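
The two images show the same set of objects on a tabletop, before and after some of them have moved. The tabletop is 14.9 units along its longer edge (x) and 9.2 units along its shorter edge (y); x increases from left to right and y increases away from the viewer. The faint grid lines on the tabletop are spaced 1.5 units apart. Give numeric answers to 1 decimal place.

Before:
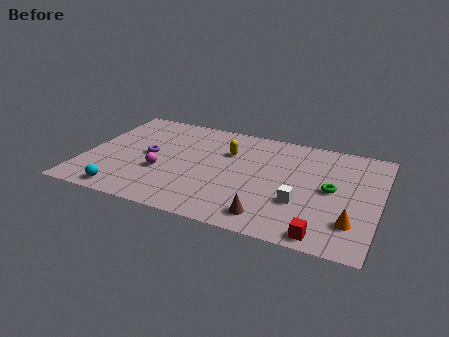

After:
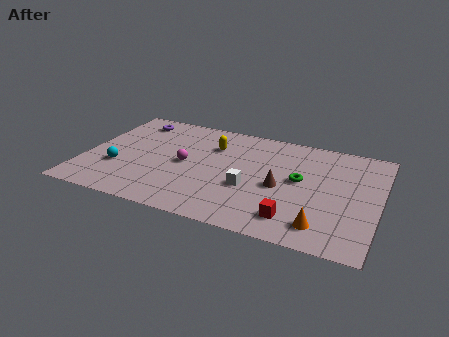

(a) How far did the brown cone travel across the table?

2.7

The brown cone was near (9.7, 1.4) before and (10.0, 4.1) after, so it travelled √(0.3² + 2.7²) ≈ 2.7 units.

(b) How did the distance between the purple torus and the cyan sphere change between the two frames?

+0.8

They were about 3.8 units apart before and 4.6 after — 0.8 units further apart.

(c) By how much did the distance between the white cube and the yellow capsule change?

-1.3

Before: roughly 5.1 units apart; after: 3.8. That's 1.3 units closer together.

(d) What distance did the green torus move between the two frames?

1.6

The green torus was near (12.5, 4.7) before and (10.9, 5.0) after, so it travelled √(1.6² + 0.3²) ≈ 1.6 units.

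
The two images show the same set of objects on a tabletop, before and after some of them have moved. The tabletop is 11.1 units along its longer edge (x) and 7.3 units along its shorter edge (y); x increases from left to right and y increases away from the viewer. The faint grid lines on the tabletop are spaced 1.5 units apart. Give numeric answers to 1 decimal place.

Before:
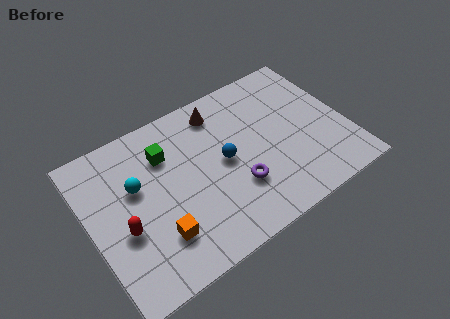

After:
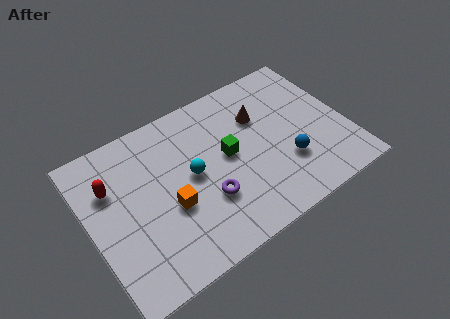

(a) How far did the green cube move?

2.9

The green cube was near (3.5, 5.3) before and (6.0, 3.9) after, so it travelled √(2.5² + 1.4²) ≈ 2.9 units.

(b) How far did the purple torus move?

1.3

From (6.1, 2.3) to (4.8, 2.4), the purple torus covered √(1.3² + 0.1²) ≈ 1.3 units.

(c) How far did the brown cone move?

1.9

From (6.0, 6.1) to (7.6, 5.0), the brown cone covered √(1.6² + 1.1²) ≈ 1.9 units.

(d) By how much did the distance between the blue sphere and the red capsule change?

+3.1

The distance was about 4.6 in the first image and 7.7 in the second, so they moved 3.1 units further apart.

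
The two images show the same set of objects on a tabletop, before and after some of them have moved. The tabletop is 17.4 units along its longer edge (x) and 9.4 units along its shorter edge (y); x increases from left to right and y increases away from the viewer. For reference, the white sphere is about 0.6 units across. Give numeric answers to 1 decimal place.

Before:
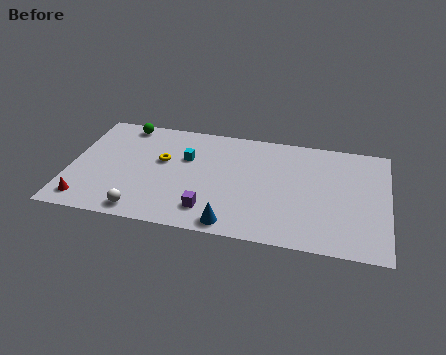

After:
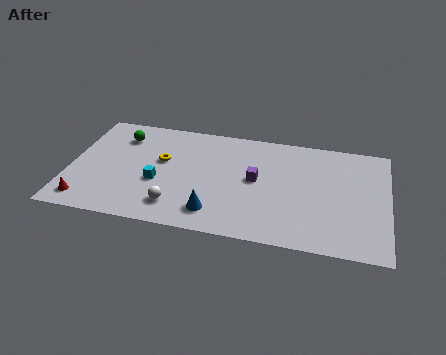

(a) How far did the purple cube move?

3.9

The purple cube was near (7.8, 1.9) before and (10.2, 5.0) after, so it travelled √(2.4² + 3.1²) ≈ 3.9 units.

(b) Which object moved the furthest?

the purple cube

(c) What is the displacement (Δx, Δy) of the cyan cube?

(-1.4, -2.4)

From the two frames, the cyan cube sits at roughly (6.3, 6.1) before and (4.9, 3.7) after.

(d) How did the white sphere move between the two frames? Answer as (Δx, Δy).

(1.8, 0.8)

From the two frames, the white sphere sits at roughly (4.2, 1.1) before and (6.0, 1.9) after.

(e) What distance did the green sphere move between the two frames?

1.1

The green sphere was near (2.7, 8.4) before and (2.6, 7.3) after, so it travelled √(0.1² + 1.1²) ≈ 1.1 units.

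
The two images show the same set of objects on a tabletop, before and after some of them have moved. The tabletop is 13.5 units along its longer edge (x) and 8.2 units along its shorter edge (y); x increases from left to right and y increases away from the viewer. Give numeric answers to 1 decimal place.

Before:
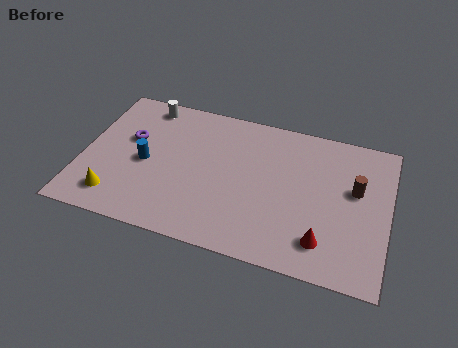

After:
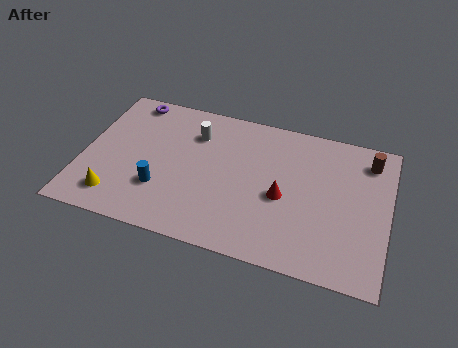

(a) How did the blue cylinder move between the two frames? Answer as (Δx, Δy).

(0.8, -1.3)

The blue cylinder was at about (2.8, 3.8) and moved to about (3.6, 2.5).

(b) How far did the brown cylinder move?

1.9

The brown cylinder was near (12.0, 4.9) before and (12.5, 6.7) after, so it travelled √(0.5² + 1.8²) ≈ 1.9 units.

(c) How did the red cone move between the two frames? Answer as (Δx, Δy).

(-1.9, 1.9)

From the two frames, the red cone sits at roughly (10.8, 1.7) before and (8.9, 3.6) after.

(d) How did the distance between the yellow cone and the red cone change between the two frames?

-1.6

Before: roughly 9.1 units apart; after: 7.5. That's 1.6 units closer together.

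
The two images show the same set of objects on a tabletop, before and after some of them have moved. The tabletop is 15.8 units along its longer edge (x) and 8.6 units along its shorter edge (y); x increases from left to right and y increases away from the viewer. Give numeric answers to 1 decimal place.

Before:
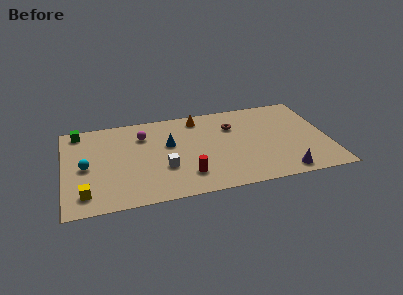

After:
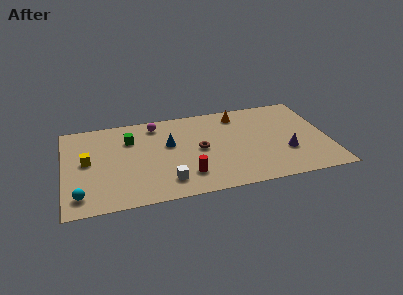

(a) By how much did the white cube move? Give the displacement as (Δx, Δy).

(0.1, -1.3)

The white cube started near (5.9, 3.0) and ended near (6.0, 1.7).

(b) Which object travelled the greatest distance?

the green cube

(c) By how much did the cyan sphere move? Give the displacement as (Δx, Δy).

(-0.4, -2.6)

The cyan sphere started near (1.3, 4.1) and ended near (0.9, 1.5).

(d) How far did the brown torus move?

2.8

The brown torus was near (10.2, 6.1) before and (8.1, 4.3) after, so it travelled √(2.1² + 1.8²) ≈ 2.8 units.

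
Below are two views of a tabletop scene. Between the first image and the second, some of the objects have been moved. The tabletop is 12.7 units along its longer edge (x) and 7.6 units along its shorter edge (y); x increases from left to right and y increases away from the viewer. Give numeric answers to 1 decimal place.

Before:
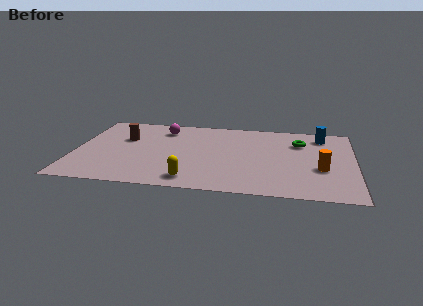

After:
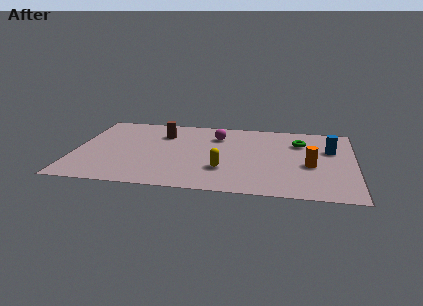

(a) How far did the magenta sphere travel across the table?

2.5

The magenta sphere moved from about (3.9, 6.1) to (6.4, 5.7), a distance of √(2.5² + 0.4²) ≈ 2.5.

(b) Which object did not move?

the green torus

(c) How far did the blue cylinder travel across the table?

1.5

From (11.2, 6.3) to (11.6, 4.9), the blue cylinder covered √(0.4² + 1.4²) ≈ 1.5 units.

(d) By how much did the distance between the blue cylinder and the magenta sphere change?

-2.0

They were about 7.3 units apart before and 5.3 after — 2.0 units closer together.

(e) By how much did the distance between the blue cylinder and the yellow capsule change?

-2.3

The distance was about 7.8 in the first image and 5.5 in the second, so they moved 2.3 units closer together.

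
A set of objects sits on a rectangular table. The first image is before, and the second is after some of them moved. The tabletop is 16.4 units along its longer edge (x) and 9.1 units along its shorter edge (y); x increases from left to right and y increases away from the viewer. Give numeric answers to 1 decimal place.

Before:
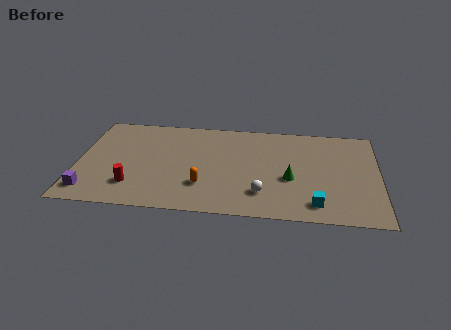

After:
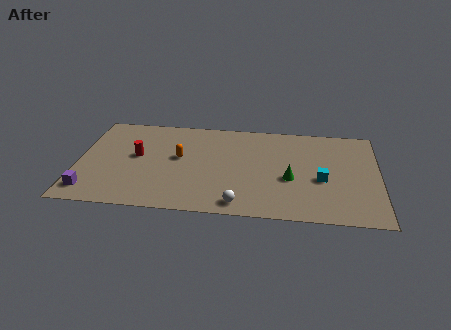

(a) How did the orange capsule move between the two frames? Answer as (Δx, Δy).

(-1.4, 2.5)

From the two frames, the orange capsule sits at roughly (6.9, 2.6) before and (5.5, 5.1) after.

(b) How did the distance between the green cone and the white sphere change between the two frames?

+1.6

The distance was about 2.1 in the first image and 3.7 in the second, so they moved 1.6 units further apart.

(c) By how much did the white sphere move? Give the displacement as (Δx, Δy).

(-1.2, -1.1)

The white sphere was at about (10.1, 2.2) and moved to about (8.9, 1.1).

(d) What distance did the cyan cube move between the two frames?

2.3

The cyan cube was near (13.0, 1.5) before and (13.3, 3.8) after, so it travelled √(0.3² + 2.3²) ≈ 2.3 units.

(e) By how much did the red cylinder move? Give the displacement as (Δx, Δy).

(0.1, 2.8)

The red cylinder started near (3.1, 2.2) and ended near (3.2, 5.0).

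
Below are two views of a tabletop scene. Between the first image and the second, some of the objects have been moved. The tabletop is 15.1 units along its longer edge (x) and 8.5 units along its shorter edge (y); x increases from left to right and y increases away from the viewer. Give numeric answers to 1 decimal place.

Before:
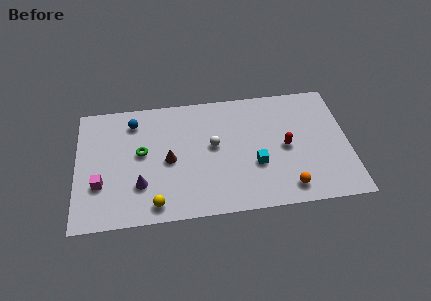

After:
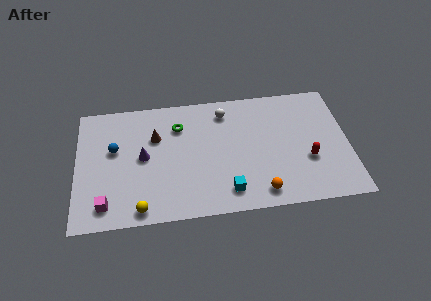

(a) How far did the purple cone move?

1.9

The purple cone moved from about (3.5, 2.5) to (3.7, 4.4), a distance of √(0.2² + 1.9²) ≈ 1.9.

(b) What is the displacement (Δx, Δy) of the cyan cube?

(-1.6, -1.6)

From the two frames, the cyan cube sits at roughly (9.9, 3.1) before and (8.3, 1.5) after.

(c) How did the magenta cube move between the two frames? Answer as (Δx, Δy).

(0.3, -1.4)

From the two frames, the magenta cube sits at roughly (1.3, 2.8) before and (1.6, 1.4) after.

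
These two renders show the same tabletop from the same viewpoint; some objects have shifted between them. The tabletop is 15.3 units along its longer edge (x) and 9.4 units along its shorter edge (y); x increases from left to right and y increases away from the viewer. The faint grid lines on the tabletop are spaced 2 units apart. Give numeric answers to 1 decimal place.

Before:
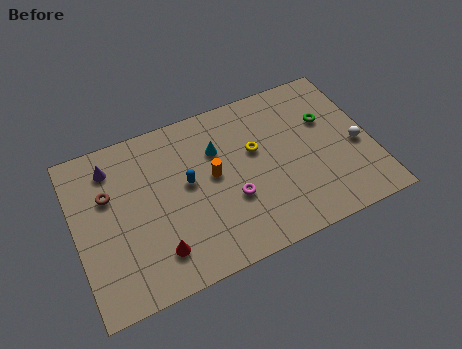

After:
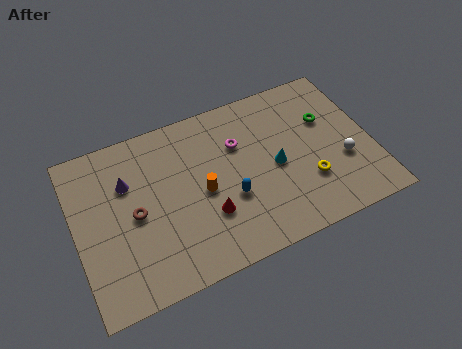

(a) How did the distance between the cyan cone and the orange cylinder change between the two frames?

+2.3

They were about 1.5 units apart before and 3.8 after — 2.3 units further apart.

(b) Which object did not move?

the green torus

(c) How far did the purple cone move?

1.4

The purple cone moved from about (2.1, 7.6) to (2.8, 6.4), a distance of √(0.7² + 1.2²) ≈ 1.4.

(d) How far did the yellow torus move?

3.7

From (9.4, 5.7) to (11.8, 2.9), the yellow torus covered √(2.4² + 2.8²) ≈ 3.7 units.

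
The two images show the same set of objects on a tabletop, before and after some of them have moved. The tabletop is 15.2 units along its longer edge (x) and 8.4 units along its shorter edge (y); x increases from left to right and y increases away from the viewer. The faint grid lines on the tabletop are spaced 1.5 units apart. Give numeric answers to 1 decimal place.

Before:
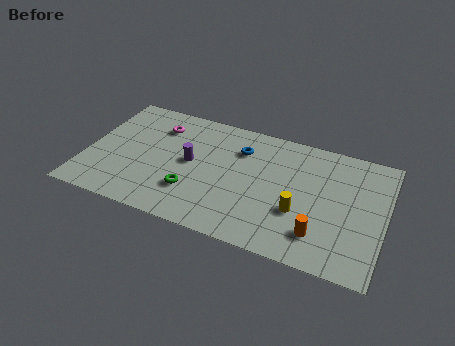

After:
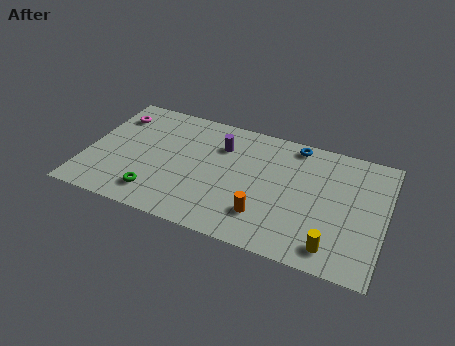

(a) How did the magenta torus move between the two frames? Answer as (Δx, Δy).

(-2.3, 0.1)

The magenta torus was at about (3.4, 6.4) and moved to about (1.1, 6.5).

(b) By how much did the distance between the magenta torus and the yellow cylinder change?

+4.5

Before: roughly 8.3 units apart; after: 12.8. That's 4.5 units further apart.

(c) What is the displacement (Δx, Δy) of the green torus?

(-1.8, -0.8)

The green torus started near (5.6, 2.4) and ended near (3.8, 1.6).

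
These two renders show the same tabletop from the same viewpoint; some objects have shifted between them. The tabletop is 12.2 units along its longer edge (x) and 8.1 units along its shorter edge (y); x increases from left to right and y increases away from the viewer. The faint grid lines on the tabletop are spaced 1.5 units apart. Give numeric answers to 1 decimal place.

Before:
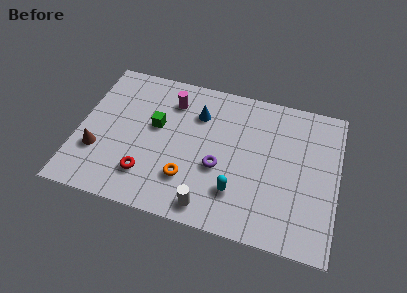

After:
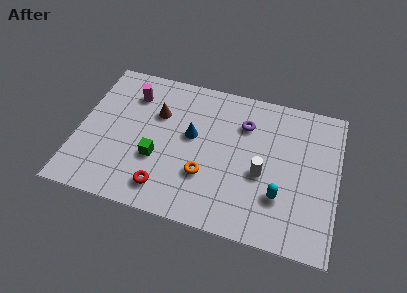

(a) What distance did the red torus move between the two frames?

1.0

The red torus moved from about (3.4, 1.9) to (4.3, 1.4), a distance of √(0.9² + 0.5²) ≈ 1.0.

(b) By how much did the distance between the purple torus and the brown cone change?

-1.6

They were about 5.7 units apart before and 4.1 after — 1.6 units closer together.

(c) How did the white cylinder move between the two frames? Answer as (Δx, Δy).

(2.3, 2.4)

The white cylinder started near (6.4, 1.0) and ended near (8.7, 3.4).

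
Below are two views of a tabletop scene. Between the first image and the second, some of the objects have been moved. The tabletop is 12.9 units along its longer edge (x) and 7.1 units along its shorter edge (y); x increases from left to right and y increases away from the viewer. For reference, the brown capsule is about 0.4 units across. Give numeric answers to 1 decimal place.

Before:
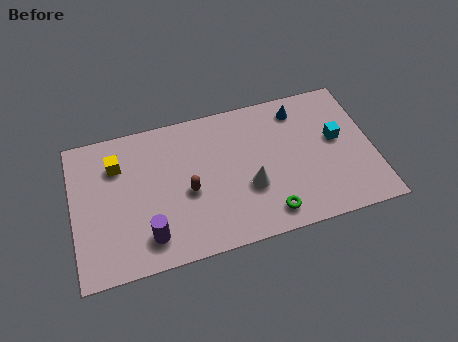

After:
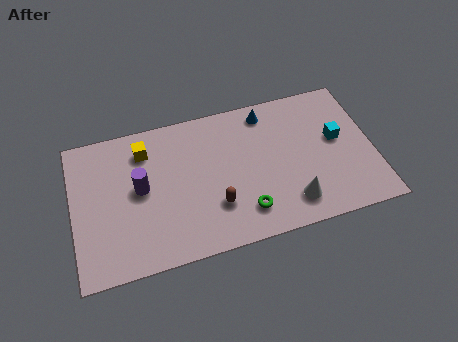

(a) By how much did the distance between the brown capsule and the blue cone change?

-1.0

The distance was about 5.7 in the first image and 4.7 in the second, so they moved 1.0 units closer together.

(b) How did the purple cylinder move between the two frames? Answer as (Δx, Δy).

(-0.2, 2.4)

From the two frames, the purple cylinder sits at roughly (3.1, 1.4) before and (2.9, 3.8) after.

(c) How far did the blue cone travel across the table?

1.4

The blue cone was near (9.9, 5.9) before and (8.5, 6.1) after, so it travelled √(1.4² + 0.2²) ≈ 1.4 units.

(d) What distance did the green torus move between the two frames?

1.1

The green torus was near (8.2, 1.1) before and (7.2, 1.5) after, so it travelled √(1.0² + 0.4²) ≈ 1.1 units.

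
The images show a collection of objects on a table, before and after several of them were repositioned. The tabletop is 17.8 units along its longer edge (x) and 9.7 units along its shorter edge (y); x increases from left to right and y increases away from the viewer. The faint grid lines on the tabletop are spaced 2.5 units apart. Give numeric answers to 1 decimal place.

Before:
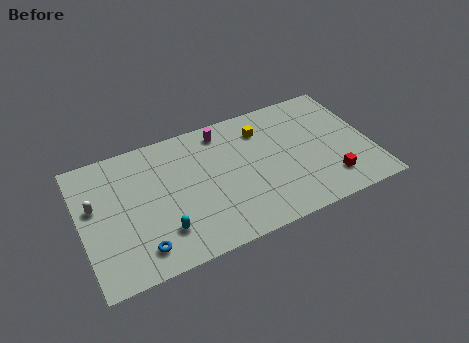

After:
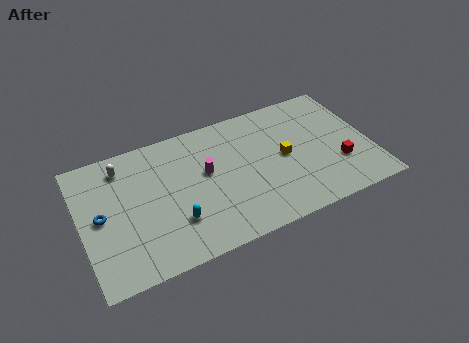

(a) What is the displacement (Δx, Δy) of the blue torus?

(-2.1, 3.2)

From the two frames, the blue torus sits at roughly (3.3, 1.7) before and (1.2, 4.9) after.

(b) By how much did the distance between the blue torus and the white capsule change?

-1.3

They were about 4.8 units apart before and 3.5 after — 1.3 units closer together.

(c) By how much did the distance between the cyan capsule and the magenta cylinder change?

-3.7

The distance was about 7.3 in the first image and 3.6 in the second, so they moved 3.7 units closer together.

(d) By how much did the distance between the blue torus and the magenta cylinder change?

-2.2

The distance was about 8.7 in the first image and 6.5 in the second, so they moved 2.2 units closer together.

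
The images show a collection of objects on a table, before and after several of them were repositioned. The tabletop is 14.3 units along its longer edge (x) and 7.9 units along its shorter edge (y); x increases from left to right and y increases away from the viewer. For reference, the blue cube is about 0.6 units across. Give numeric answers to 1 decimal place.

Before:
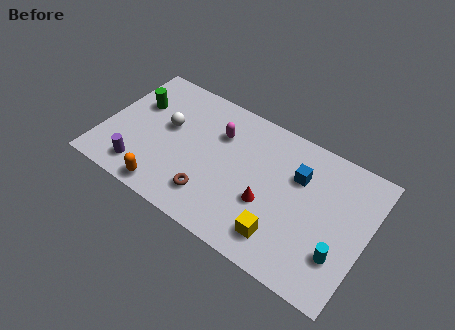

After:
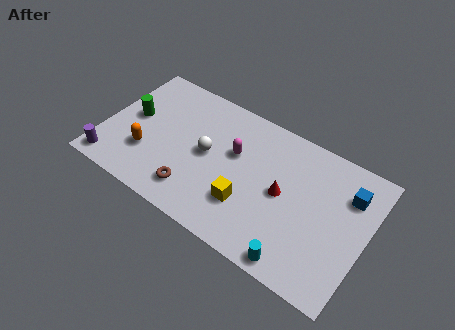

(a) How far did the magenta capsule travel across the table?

1.2

The magenta capsule was near (6.0, 5.6) before and (7.0, 4.9) after, so it travelled √(1.0² + 0.7²) ≈ 1.2 units.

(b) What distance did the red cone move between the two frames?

1.2

The red cone moved from about (9.1, 3.0) to (9.8, 4.0), a distance of √(0.7² + 1.0²) ≈ 1.2.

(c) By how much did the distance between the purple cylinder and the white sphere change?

+2.4

Before: roughly 3.3 units apart; after: 5.7. That's 2.4 units further apart.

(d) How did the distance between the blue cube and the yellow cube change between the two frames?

+2.2

The distance was about 3.8 in the first image and 6.0 in the second, so they moved 2.2 units further apart.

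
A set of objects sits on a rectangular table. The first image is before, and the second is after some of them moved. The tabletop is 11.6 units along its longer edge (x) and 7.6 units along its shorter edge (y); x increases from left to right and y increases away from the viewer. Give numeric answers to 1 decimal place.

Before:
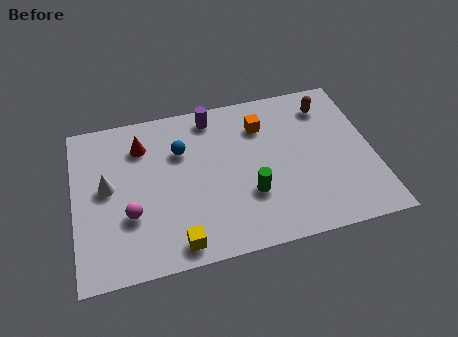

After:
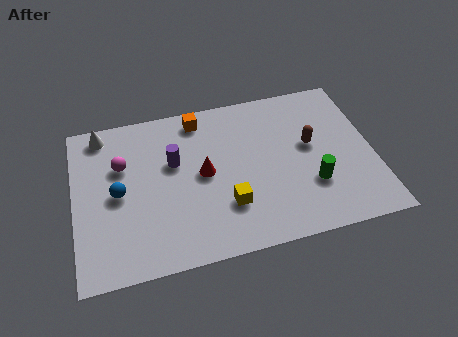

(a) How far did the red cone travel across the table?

3.0

The red cone was near (2.7, 5.8) before and (5.0, 3.9) after, so it travelled √(2.3² + 1.9²) ≈ 3.0 units.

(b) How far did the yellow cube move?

2.4

The yellow cube moved from about (3.8, 0.9) to (5.8, 2.2), a distance of √(2.0² + 1.3²) ≈ 2.4.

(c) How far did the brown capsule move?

2.0

The brown capsule moved from about (10.0, 6.1) to (9.2, 4.3), a distance of √(0.8² + 1.8²) ≈ 2.0.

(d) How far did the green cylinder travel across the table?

2.4

From (6.7, 2.5) to (9.1, 2.4), the green cylinder covered √(2.4² + 0.1²) ≈ 2.4 units.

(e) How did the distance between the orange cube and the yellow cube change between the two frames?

-1.5

They were about 6.0 units apart before and 4.5 after — 1.5 units closer together.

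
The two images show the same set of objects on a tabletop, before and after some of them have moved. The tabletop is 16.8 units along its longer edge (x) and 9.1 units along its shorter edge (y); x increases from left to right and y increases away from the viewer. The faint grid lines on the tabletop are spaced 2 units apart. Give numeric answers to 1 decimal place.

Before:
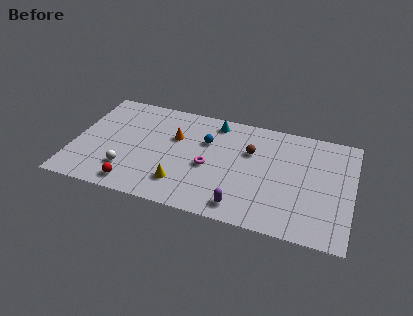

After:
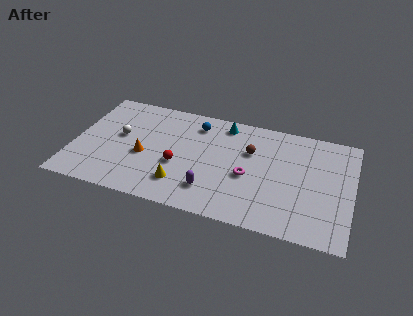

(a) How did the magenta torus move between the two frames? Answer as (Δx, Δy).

(2.4, -0.1)

The magenta torus started near (8.2, 4.0) and ended near (10.6, 3.9).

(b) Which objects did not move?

the brown sphere and the yellow cone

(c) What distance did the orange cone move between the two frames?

2.7

The orange cone was near (6.0, 5.9) before and (4.3, 3.8) after, so it travelled √(1.7² + 2.1²) ≈ 2.7 units.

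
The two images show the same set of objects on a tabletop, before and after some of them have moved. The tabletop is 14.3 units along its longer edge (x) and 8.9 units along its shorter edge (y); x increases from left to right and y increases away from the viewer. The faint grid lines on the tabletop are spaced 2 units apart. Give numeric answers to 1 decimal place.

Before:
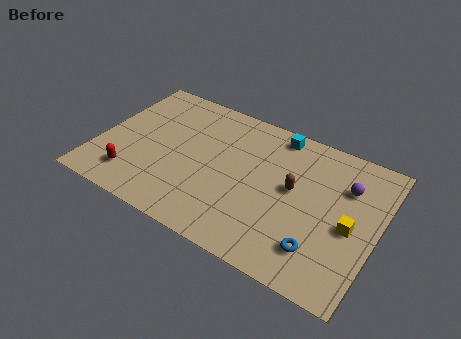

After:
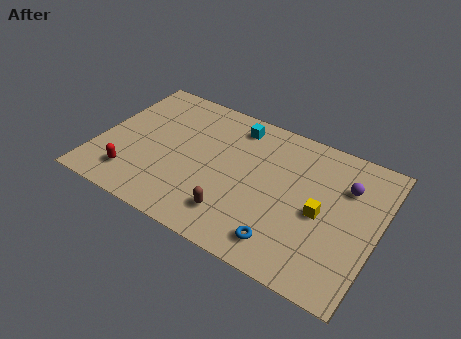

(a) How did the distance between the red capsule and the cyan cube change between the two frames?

-1.7

Before: roughly 9.0 units apart; after: 7.3. That's 1.7 units closer together.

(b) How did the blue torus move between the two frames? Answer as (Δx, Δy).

(-1.7, -0.5)

The blue torus was at about (11.7, 2.0) and moved to about (10.0, 1.5).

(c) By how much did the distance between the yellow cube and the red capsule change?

-1.4

Before: roughly 11.1 units apart; after: 9.7. That's 1.4 units closer together.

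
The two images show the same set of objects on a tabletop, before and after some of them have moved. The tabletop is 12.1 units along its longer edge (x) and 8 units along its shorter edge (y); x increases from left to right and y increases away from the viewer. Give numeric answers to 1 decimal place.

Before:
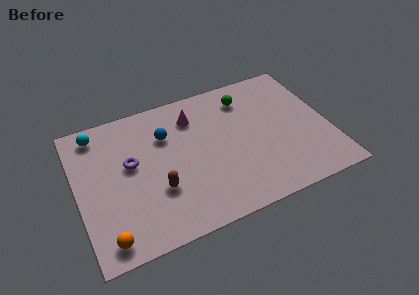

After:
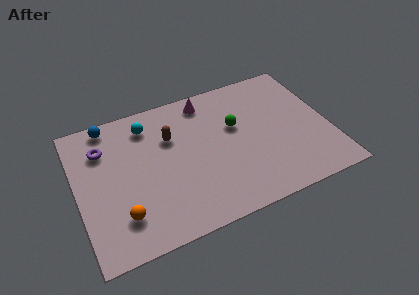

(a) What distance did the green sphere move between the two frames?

1.7

The green sphere moved from about (8.4, 6.4) to (7.7, 4.9), a distance of √(0.7² + 1.5²) ≈ 1.7.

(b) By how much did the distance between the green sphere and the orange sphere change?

-2.6

Before: roughly 9.1 units apart; after: 6.5. That's 2.6 units closer together.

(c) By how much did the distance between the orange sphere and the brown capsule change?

+1.3

They were about 3.1 units apart before and 4.4 after — 1.3 units further apart.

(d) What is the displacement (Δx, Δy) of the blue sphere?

(-2.6, 1.6)

The blue sphere was at about (4.4, 5.6) and moved to about (1.8, 7.2).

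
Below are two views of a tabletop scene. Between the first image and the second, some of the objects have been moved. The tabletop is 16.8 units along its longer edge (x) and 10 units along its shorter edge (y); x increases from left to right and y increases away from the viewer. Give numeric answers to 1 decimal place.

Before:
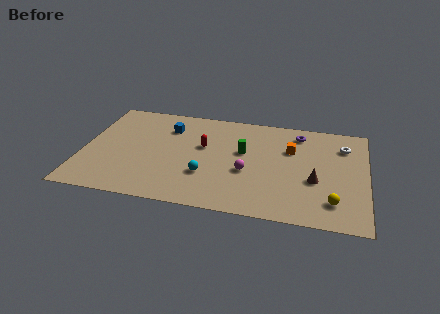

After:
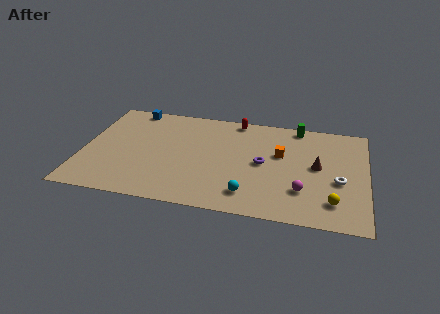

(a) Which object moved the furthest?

the green cylinder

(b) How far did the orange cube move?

0.8

From (12.3, 6.7) to (11.7, 6.1), the orange cube covered √(0.6² + 0.6²) ≈ 0.8 units.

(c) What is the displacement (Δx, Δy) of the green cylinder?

(3.1, 3.2)

The green cylinder was at about (9.5, 5.9) and moved to about (12.6, 9.1).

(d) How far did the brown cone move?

1.4

From (13.8, 3.9) to (13.9, 5.3), the brown cone covered √(0.1² + 1.4²) ≈ 1.4 units.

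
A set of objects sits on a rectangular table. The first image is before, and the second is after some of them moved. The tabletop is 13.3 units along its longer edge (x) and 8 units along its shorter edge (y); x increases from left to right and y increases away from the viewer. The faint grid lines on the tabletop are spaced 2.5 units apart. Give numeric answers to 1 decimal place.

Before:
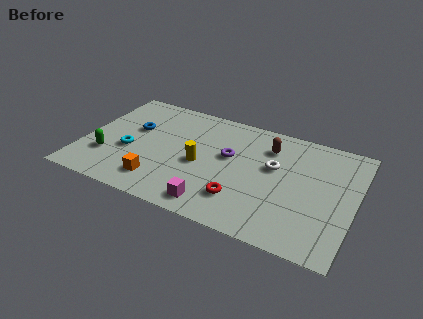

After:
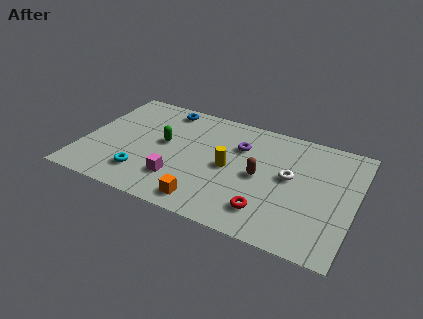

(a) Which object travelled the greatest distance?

the green capsule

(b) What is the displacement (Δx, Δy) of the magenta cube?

(-1.9, 1.0)

From the two frames, the magenta cube sits at roughly (6.8, 1.1) before and (4.9, 2.1) after.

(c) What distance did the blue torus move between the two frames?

2.5

The blue torus moved from about (2.3, 4.9) to (3.6, 7.0), a distance of √(1.3² + 2.1²) ≈ 2.5.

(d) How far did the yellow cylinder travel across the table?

1.4

The yellow cylinder was near (5.8, 3.6) before and (7.2, 3.9) after, so it travelled √(1.4² + 0.3²) ≈ 1.4 units.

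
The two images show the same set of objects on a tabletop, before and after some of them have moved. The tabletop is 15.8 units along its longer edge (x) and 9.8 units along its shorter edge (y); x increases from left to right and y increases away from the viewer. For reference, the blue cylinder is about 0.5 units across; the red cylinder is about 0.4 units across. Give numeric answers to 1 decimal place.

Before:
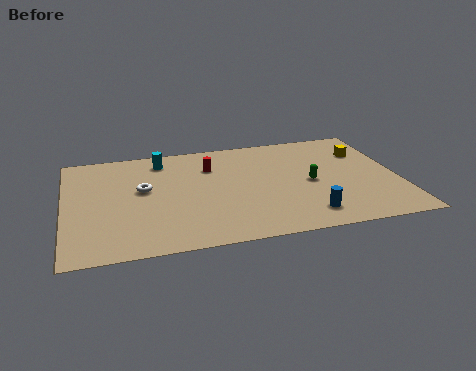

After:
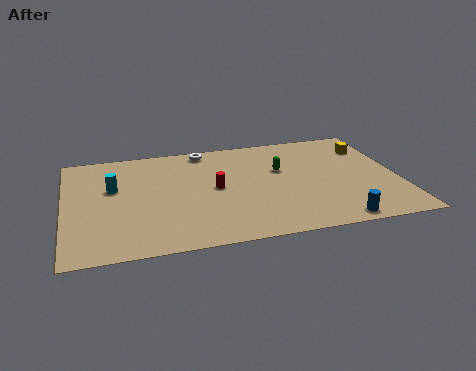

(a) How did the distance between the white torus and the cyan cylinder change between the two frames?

+2.5

They were about 2.8 units apart before and 5.3 after — 2.5 units further apart.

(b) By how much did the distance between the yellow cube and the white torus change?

-2.8

They were about 10.8 units apart before and 8.0 after — 2.8 units closer together.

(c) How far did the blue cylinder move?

1.5

From (11.2, 1.7) to (12.5, 0.9), the blue cylinder covered √(1.3² + 0.8²) ≈ 1.5 units.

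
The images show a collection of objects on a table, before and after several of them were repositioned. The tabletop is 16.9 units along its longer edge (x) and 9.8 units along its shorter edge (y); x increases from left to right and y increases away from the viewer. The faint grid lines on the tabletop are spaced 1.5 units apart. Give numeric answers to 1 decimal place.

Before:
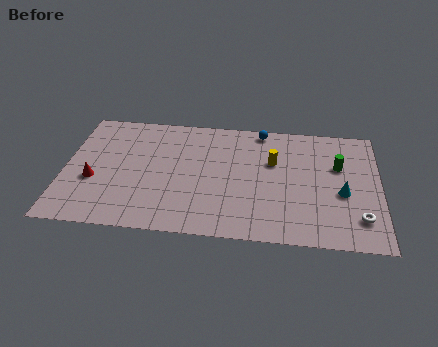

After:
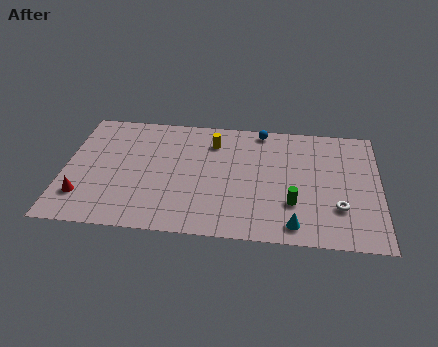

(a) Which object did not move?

the blue sphere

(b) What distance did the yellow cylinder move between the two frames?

3.5

The yellow cylinder moved from about (11.2, 6.3) to (7.9, 7.6), a distance of √(3.3² + 1.3²) ≈ 3.5.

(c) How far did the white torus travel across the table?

1.3

From (15.8, 2.2) to (14.7, 2.9), the white torus covered √(1.1² + 0.7²) ≈ 1.3 units.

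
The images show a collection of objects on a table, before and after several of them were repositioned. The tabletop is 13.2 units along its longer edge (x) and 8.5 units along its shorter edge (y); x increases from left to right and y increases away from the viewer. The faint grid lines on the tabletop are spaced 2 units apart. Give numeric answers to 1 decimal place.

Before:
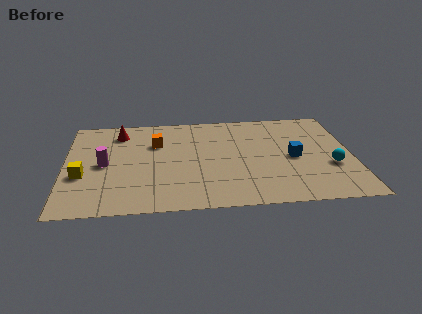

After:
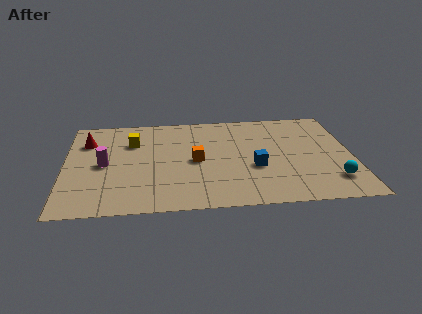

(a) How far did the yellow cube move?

3.6

From (0.8, 3.2) to (3.1, 6.0), the yellow cube covered √(2.3² + 2.8²) ≈ 3.6 units.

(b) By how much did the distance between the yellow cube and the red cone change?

-2.0

They were about 4.1 units apart before and 2.1 after — 2.0 units closer together.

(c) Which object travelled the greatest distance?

the yellow cube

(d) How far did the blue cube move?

1.9

The blue cube moved from about (10.5, 4.0) to (8.7, 3.3), a distance of √(1.8² + 0.7²) ≈ 1.9.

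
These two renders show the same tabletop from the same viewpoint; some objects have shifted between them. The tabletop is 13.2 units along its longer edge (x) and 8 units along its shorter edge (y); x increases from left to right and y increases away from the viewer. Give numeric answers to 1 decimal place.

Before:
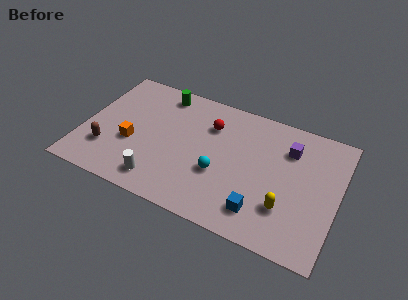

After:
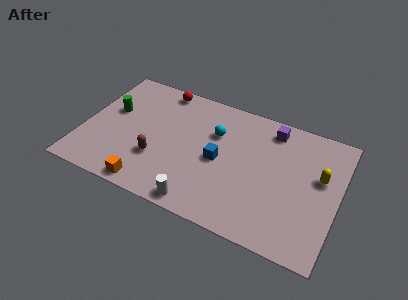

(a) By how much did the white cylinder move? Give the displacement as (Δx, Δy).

(2.2, -0.5)

The white cylinder was at about (4.3, 1.3) and moved to about (6.5, 0.8).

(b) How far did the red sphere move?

3.1

From (6.4, 5.8) to (3.6, 7.2), the red sphere covered √(2.8² + 1.4²) ≈ 3.1 units.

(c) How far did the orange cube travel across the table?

2.6

The orange cube moved from about (2.6, 3.1) to (3.8, 0.8), a distance of √(1.2² + 2.3²) ≈ 2.6.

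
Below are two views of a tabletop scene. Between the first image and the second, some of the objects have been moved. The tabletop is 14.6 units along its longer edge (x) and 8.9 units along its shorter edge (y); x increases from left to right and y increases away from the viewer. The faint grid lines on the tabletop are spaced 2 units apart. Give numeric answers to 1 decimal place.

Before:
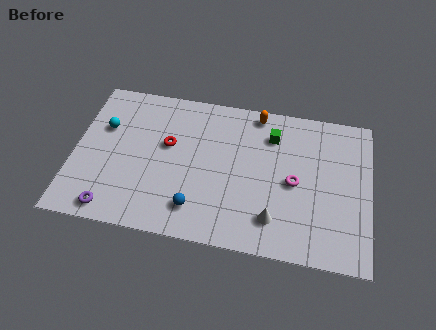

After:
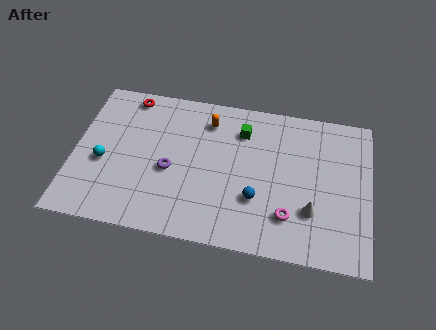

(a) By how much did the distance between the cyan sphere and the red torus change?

+1.1

Before: roughly 3.2 units apart; after: 4.3. That's 1.1 units further apart.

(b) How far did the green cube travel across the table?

1.5

The green cube was near (9.7, 6.8) before and (8.2, 6.8) after, so it travelled √(1.5² + 0.0²) ≈ 1.5 units.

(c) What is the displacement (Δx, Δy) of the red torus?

(-2.1, 2.6)

The red torus started near (4.6, 5.3) and ended near (2.5, 7.9).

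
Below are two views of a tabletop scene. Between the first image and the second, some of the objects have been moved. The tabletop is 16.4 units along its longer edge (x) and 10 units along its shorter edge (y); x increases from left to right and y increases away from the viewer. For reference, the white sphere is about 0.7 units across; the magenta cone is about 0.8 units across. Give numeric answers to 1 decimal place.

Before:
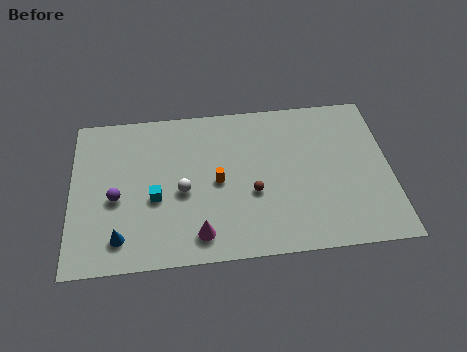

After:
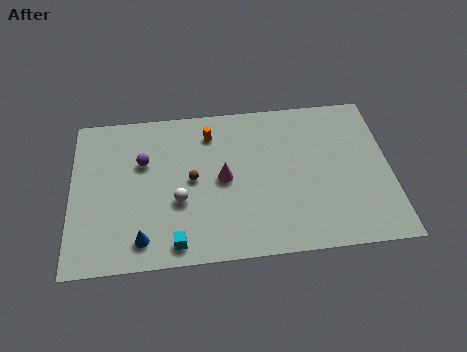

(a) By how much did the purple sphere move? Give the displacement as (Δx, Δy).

(1.4, 2.2)

The purple sphere was at about (2.3, 4.3) and moved to about (3.7, 6.5).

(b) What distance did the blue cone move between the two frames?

1.1

The blue cone moved from about (2.5, 1.8) to (3.6, 1.6), a distance of √(1.1² + 0.2²) ≈ 1.1.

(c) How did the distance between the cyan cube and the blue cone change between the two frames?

-1.2

They were about 2.9 units apart before and 1.7 after — 1.2 units closer together.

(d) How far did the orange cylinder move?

3.2

The orange cylinder was near (7.5, 4.8) before and (7.2, 8.0) after, so it travelled √(0.3² + 3.2²) ≈ 3.2 units.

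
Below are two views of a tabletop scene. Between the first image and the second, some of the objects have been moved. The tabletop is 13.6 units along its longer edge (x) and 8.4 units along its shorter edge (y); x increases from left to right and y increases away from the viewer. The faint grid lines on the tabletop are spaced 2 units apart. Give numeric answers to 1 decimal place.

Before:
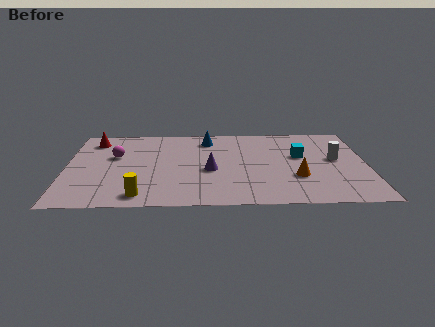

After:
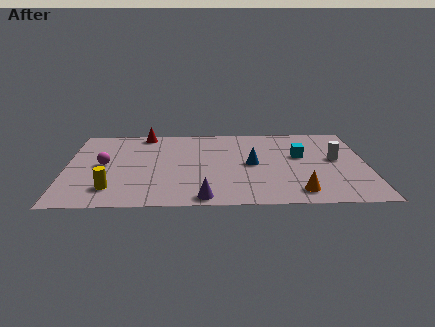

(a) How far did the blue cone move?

3.4

The blue cone moved from about (6.4, 6.9) to (8.4, 4.2), a distance of √(2.0² + 2.7²) ≈ 3.4.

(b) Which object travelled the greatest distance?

the blue cone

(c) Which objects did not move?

the cyan cube and the white cylinder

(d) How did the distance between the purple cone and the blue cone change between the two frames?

+0.7

They were about 3.3 units apart before and 4.0 after — 0.7 units further apart.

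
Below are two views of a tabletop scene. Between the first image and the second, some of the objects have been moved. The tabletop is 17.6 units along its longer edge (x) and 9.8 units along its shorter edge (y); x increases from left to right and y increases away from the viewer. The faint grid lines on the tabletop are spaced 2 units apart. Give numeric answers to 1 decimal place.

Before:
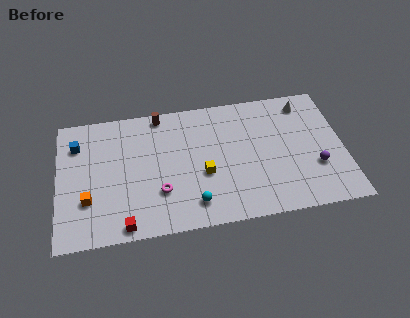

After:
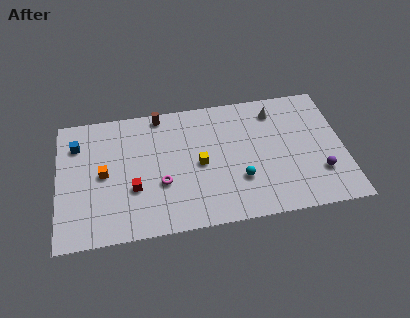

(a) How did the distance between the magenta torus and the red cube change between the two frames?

-1.3

The distance was about 3.0 in the first image and 1.7 in the second, so they moved 1.3 units closer together.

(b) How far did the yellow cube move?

0.8

The yellow cube moved from about (8.9, 3.9) to (8.7, 4.7), a distance of √(0.2² + 0.8²) ≈ 0.8.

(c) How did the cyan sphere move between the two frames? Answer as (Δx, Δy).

(2.9, 1.3)

From the two frames, the cyan sphere sits at roughly (8.2, 1.8) before and (11.1, 3.1) after.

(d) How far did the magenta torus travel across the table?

0.6

From (6.2, 3.0) to (6.3, 3.6), the magenta torus covered √(0.1² + 0.6²) ≈ 0.6 units.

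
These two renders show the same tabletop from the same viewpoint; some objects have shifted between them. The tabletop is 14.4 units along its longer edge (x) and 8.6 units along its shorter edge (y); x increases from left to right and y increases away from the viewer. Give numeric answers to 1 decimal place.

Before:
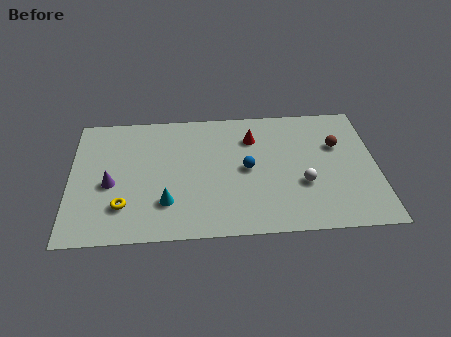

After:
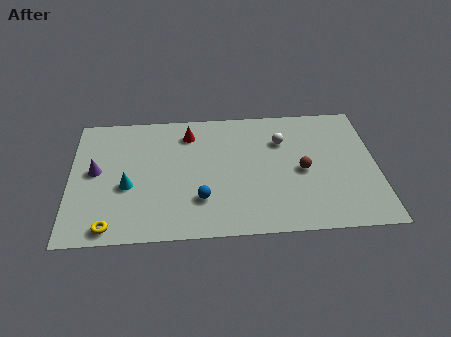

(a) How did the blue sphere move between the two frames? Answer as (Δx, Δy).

(-2.2, -1.9)

The blue sphere was at about (8.3, 4.3) and moved to about (6.1, 2.4).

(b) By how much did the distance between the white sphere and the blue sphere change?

+2.5

The distance was about 2.9 in the first image and 5.4 in the second, so they moved 2.5 units further apart.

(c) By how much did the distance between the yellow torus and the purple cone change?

+2.2

The distance was about 1.6 in the first image and 3.8 in the second, so they moved 2.2 units further apart.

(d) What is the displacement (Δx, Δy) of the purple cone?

(-0.7, 0.9)

The purple cone was at about (1.9, 3.7) and moved to about (1.2, 4.6).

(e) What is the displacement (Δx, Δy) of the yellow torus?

(-0.6, -1.3)

The yellow torus was at about (2.5, 2.2) and moved to about (1.9, 0.9).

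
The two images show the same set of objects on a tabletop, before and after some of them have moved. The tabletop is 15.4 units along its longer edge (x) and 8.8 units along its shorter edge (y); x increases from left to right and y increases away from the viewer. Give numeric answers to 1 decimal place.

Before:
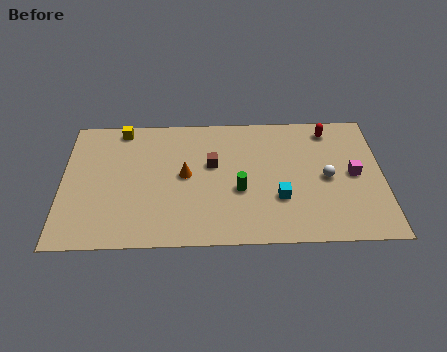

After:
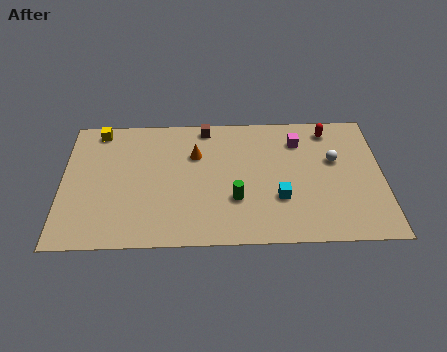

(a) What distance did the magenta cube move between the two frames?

3.5

The magenta cube moved from about (14.0, 4.4) to (11.4, 6.8), a distance of √(2.6² + 2.4²) ≈ 3.5.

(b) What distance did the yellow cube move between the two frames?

1.1

The yellow cube moved from about (2.8, 7.9) to (1.7, 7.8), a distance of √(1.1² + 0.1²) ≈ 1.1.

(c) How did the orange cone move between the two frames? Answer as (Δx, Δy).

(0.5, 1.4)

The orange cone was at about (5.9, 4.6) and moved to about (6.4, 6.0).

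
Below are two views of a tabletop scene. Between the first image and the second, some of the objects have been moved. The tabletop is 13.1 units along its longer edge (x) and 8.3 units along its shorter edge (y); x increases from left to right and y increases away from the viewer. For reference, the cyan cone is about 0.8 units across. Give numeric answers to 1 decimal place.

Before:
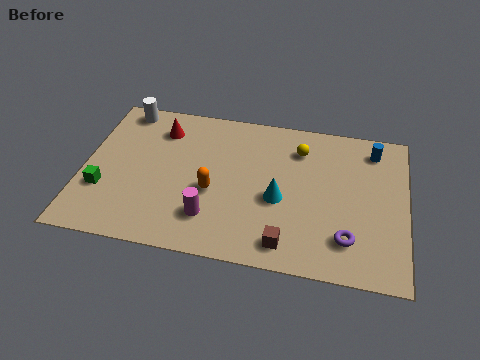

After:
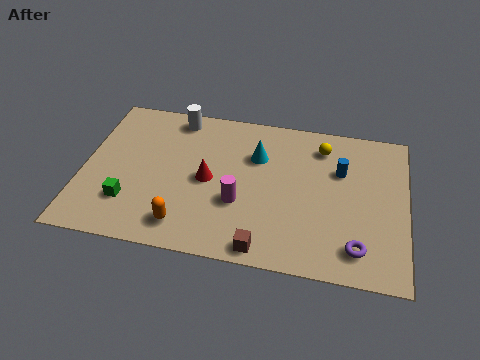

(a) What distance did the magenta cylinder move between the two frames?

1.5

From (5.3, 2.0) to (6.4, 3.0), the magenta cylinder covered √(1.1² + 1.0²) ≈ 1.5 units.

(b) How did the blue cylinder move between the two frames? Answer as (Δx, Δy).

(-1.3, -1.4)

The blue cylinder was at about (11.7, 6.9) and moved to about (10.4, 5.5).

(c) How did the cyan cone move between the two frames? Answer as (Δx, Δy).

(-1.0, 2.2)

From the two frames, the cyan cone sits at roughly (8.0, 3.5) before and (7.0, 5.7) after.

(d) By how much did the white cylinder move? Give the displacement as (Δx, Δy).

(2.2, -0.1)

The white cylinder started near (1.4, 7.4) and ended near (3.6, 7.3).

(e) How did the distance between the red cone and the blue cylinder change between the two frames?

-3.2

The distance was about 8.7 in the first image and 5.5 in the second, so they moved 3.2 units closer together.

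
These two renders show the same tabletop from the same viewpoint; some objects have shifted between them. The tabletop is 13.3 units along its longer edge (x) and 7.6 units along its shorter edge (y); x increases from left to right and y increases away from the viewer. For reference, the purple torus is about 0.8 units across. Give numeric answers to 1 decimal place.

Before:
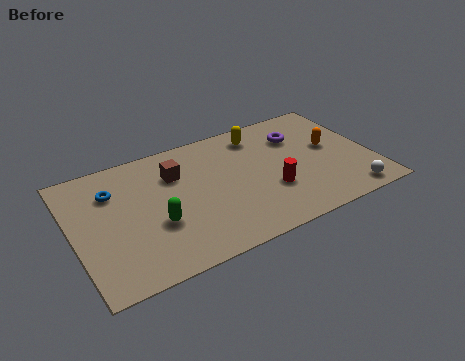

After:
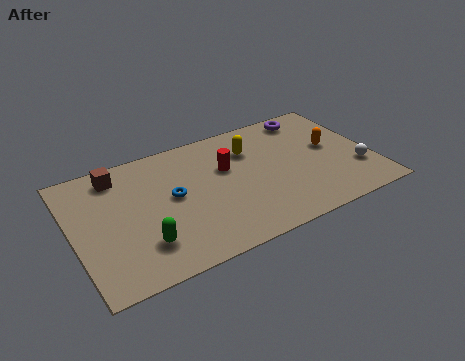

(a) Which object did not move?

the orange capsule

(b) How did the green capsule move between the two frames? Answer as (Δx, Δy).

(-0.7, -0.9)

The green capsule started near (3.5, 2.8) and ended near (2.8, 1.9).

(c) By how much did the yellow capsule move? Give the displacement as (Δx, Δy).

(-0.5, -0.8)

The yellow capsule was at about (8.6, 6.3) and moved to about (8.1, 5.5).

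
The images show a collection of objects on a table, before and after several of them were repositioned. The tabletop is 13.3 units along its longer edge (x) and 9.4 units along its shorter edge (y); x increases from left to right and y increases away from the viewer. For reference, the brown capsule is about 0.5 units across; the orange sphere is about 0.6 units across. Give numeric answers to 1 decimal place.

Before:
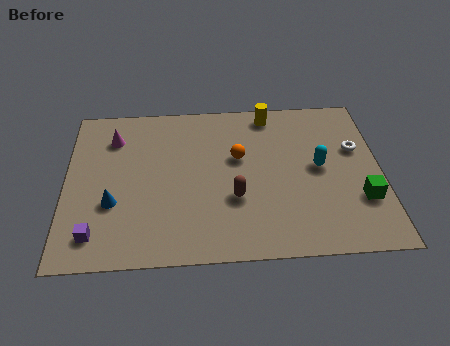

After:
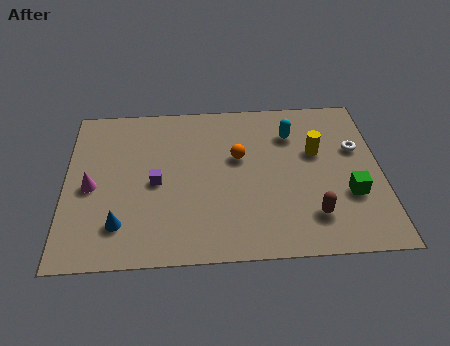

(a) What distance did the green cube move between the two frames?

0.6

The green cube was near (12.4, 2.9) before and (11.9, 3.2) after, so it travelled √(0.5² + 0.3²) ≈ 0.6 units.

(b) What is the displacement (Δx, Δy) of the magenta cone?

(-0.9, -2.9)

From the two frames, the magenta cone sits at roughly (2.0, 7.2) before and (1.1, 4.3) after.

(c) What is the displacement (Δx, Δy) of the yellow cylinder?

(1.9, -2.5)

The yellow cylinder started near (8.7, 8.3) and ended near (10.6, 5.8).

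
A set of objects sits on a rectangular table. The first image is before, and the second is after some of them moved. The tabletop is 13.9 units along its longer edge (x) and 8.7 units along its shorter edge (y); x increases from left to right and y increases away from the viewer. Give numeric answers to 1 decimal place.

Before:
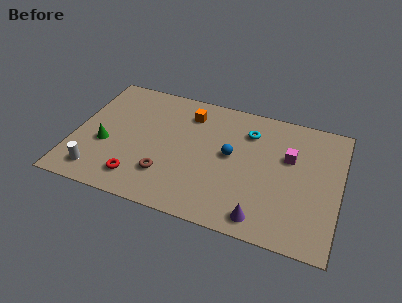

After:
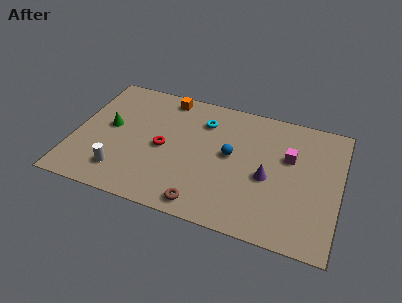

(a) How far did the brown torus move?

2.5

The brown torus moved from about (5.0, 2.3) to (7.1, 1.0), a distance of √(2.1² + 1.3²) ≈ 2.5.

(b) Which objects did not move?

the magenta cube and the blue sphere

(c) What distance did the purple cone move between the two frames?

2.7

The purple cone was near (10.1, 1.1) before and (10.2, 3.8) after, so it travelled √(0.1² + 2.7²) ≈ 2.7 units.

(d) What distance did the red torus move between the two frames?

2.7

The red torus moved from about (3.6, 1.6) to (4.7, 4.1), a distance of √(1.1² + 2.5²) ≈ 2.7.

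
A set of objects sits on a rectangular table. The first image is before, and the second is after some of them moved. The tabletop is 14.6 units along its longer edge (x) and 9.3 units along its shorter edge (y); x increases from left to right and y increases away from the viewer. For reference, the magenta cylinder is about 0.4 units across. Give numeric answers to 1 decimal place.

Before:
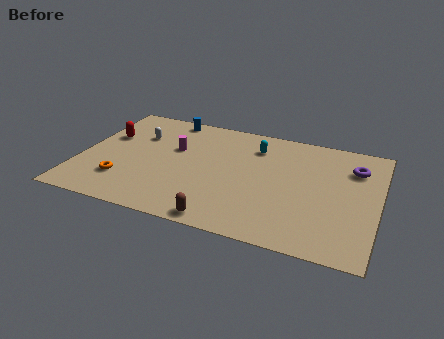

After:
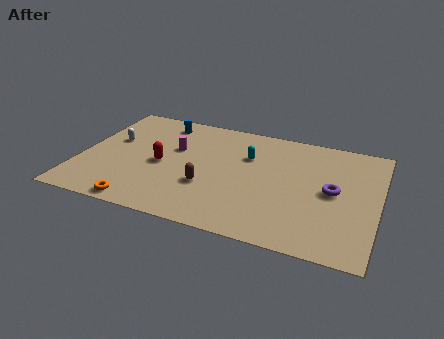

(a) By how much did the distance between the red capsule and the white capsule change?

+1.3

The distance was about 1.6 in the first image and 2.9 in the second, so they moved 1.3 units further apart.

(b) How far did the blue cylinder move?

0.6

From (3.9, 8.4) to (3.6, 7.9), the blue cylinder covered √(0.3² + 0.5²) ≈ 0.6 units.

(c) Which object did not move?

the magenta cylinder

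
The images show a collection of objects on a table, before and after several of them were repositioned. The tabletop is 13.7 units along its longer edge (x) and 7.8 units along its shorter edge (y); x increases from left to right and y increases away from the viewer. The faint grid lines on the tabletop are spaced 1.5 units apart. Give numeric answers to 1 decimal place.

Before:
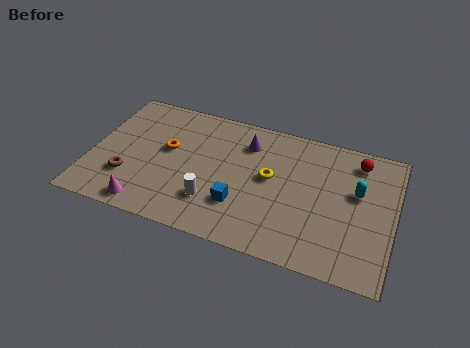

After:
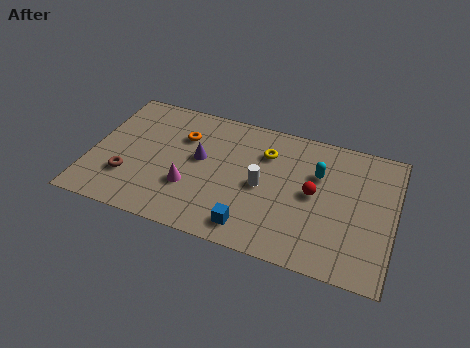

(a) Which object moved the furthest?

the red sphere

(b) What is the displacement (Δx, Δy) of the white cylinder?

(2.1, 1.6)

The white cylinder started near (5.7, 2.1) and ended near (7.8, 3.7).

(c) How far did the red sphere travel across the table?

3.1

From (11.9, 6.5) to (10.1, 4.0), the red sphere covered √(1.8² + 2.5²) ≈ 3.1 units.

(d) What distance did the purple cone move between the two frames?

2.6

From (6.9, 6.0) to (4.9, 4.4), the purple cone covered √(2.0² + 1.6²) ≈ 2.6 units.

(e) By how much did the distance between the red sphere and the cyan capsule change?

-0.6

Before: roughly 1.8 units apart; after: 1.2. That's 0.6 units closer together.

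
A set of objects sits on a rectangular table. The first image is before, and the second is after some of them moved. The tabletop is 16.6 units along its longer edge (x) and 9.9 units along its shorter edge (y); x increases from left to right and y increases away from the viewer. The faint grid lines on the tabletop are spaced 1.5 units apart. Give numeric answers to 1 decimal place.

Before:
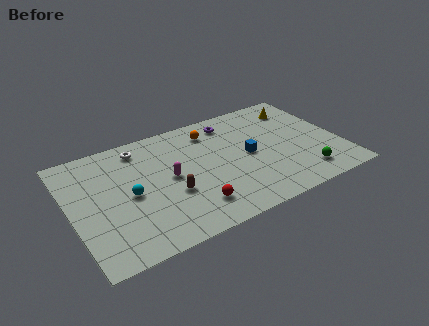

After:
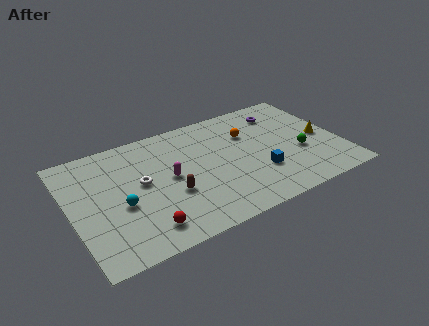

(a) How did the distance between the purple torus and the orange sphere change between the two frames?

+1.2

The distance was about 1.3 in the first image and 2.5 in the second, so they moved 1.2 units further apart.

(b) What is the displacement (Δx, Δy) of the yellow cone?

(0.9, -3.3)

From the two frames, the yellow cone sits at roughly (14.6, 7.9) before and (15.5, 4.6) after.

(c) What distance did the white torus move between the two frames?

3.0

The white torus moved from about (4.6, 8.4) to (4.3, 5.4), a distance of √(0.3² + 3.0²) ≈ 3.0.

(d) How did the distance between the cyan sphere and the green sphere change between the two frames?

+0.3

Before: roughly 10.8 units apart; after: 11.1. That's 0.3 units further apart.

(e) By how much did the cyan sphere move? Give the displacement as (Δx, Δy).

(-0.6, -0.6)

From the two frames, the cyan sphere sits at roughly (3.5, 4.7) before and (2.9, 4.1) after.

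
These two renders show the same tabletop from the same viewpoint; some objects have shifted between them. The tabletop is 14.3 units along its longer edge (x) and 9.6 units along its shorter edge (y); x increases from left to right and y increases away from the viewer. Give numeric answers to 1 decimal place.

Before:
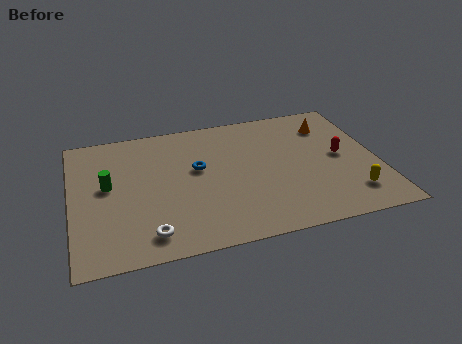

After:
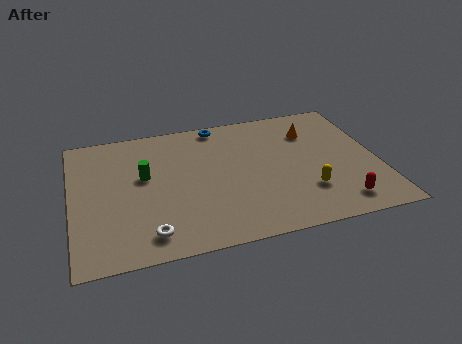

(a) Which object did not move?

the white torus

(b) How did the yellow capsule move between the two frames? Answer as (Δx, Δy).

(-2.0, 0.7)

From the two frames, the yellow capsule sits at roughly (12.8, 2.0) before and (10.8, 2.7) after.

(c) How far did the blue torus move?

3.3

From (5.9, 5.6) to (7.1, 8.7), the blue torus covered √(1.2² + 3.1²) ≈ 3.3 units.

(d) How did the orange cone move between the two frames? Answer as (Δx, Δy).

(-0.9, -0.3)

The orange cone was at about (12.3, 7.4) and moved to about (11.4, 7.1).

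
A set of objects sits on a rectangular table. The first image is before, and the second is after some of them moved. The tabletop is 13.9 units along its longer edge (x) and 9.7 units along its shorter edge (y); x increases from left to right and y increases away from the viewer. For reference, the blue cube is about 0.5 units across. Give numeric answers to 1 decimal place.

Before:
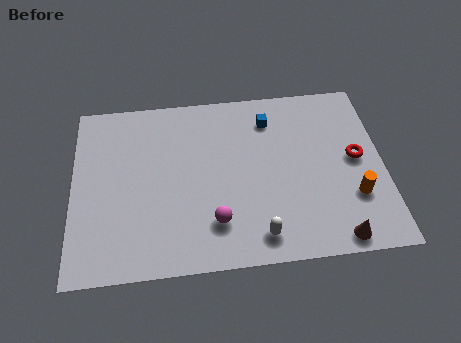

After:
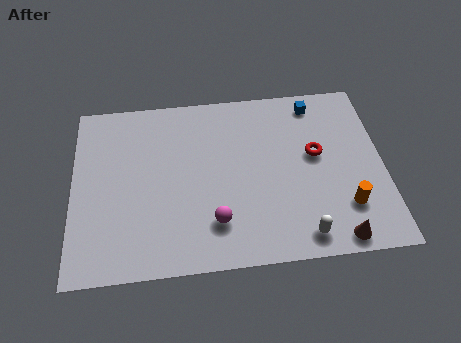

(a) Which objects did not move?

the brown cone and the magenta sphere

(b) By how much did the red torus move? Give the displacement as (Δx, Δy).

(-1.8, 0.4)

The red torus started near (12.7, 5.1) and ended near (10.9, 5.5).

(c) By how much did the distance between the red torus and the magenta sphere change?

-1.4

They were about 7.0 units apart before and 5.6 after — 1.4 units closer together.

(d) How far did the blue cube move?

2.2

The blue cube was near (8.9, 7.7) before and (11.0, 8.4) after, so it travelled √(2.1² + 0.7²) ≈ 2.2 units.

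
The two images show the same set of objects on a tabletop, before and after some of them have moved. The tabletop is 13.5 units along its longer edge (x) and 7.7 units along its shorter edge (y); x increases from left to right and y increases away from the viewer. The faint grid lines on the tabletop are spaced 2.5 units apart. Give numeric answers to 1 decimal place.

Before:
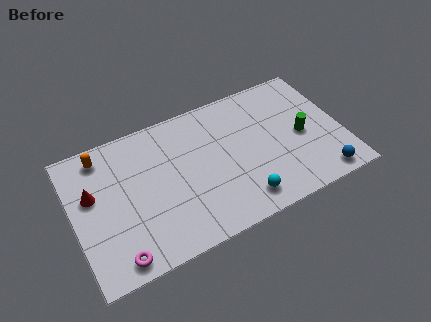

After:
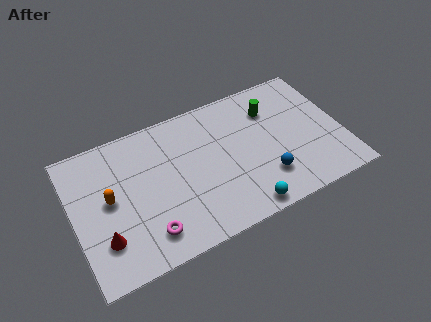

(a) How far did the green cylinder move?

2.5

The green cylinder was near (11.5, 3.6) before and (10.2, 5.7) after, so it travelled √(1.3² + 2.1²) ≈ 2.5 units.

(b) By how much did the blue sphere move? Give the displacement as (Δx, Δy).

(-2.7, 1.1)

From the two frames, the blue sphere sits at roughly (12.1, 0.9) before and (9.4, 2.0) after.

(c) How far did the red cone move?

2.6

The red cone moved from about (1.0, 4.7) to (1.3, 2.1), a distance of √(0.3² + 2.6²) ≈ 2.6.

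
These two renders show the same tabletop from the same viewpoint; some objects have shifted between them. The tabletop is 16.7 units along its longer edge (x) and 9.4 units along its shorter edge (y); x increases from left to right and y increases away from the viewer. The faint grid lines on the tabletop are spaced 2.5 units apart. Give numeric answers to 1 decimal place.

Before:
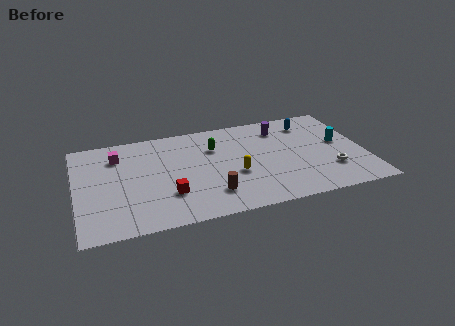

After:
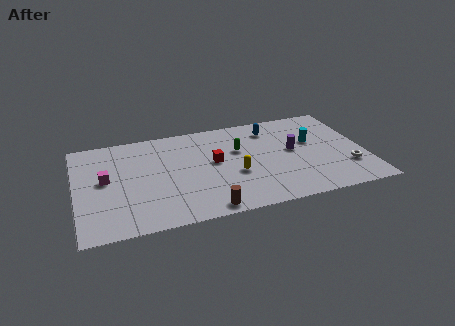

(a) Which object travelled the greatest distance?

the red cube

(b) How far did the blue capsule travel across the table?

2.3

The blue capsule moved from about (13.8, 7.6) to (11.5, 7.6), a distance of √(2.3² + 0.0²) ≈ 2.3.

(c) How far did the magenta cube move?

2.2

The magenta cube moved from about (2.5, 7.2) to (1.7, 5.1), a distance of √(0.8² + 2.1²) ≈ 2.2.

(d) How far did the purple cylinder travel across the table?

2.5

The purple cylinder was near (12.1, 7.5) before and (12.6, 5.1) after, so it travelled √(0.5² + 2.4²) ≈ 2.5 units.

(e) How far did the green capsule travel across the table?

1.5

From (8.1, 6.6) to (9.5, 6.0), the green capsule covered √(1.4² + 0.6²) ≈ 1.5 units.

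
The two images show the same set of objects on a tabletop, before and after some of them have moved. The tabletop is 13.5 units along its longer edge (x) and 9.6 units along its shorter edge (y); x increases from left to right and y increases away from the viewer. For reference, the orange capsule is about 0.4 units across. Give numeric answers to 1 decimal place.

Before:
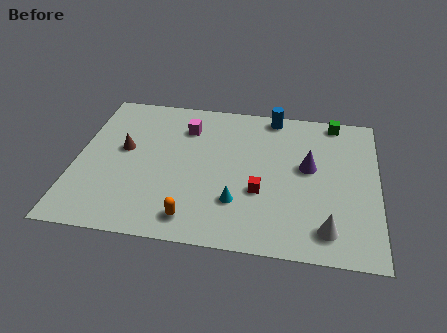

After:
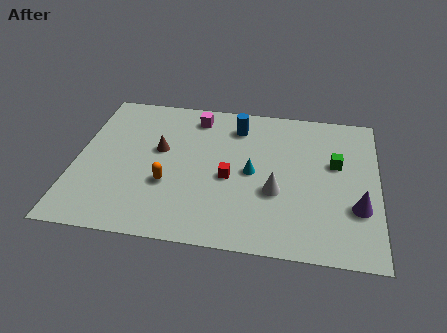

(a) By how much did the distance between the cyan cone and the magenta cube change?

-0.9

The distance was about 5.2 in the first image and 4.3 in the second, so they moved 0.9 units closer together.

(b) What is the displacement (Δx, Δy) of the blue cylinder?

(-1.6, -1.0)

The blue cylinder started near (8.7, 8.7) and ended near (7.1, 7.7).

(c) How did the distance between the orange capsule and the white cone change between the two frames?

-1.1

The distance was about 5.9 in the first image and 4.8 in the second, so they moved 1.1 units closer together.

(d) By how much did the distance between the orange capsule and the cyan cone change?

+1.6

They were about 2.3 units apart before and 3.9 after — 1.6 units further apart.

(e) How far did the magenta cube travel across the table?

0.9

From (4.8, 7.3) to (5.2, 8.1), the magenta cube covered √(0.4² + 0.8²) ≈ 0.9 units.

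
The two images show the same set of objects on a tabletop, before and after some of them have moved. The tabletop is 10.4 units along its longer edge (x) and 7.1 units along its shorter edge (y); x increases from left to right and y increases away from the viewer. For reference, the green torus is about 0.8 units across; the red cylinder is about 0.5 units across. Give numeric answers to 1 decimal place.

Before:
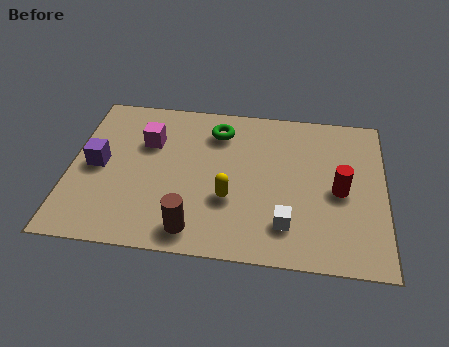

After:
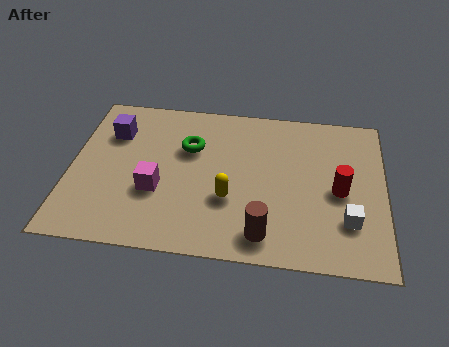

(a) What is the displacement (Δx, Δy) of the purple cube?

(0.4, 1.6)

The purple cube started near (0.9, 3.5) and ended near (1.3, 5.1).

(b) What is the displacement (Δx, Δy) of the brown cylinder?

(2.3, 0.1)

From the two frames, the brown cylinder sits at roughly (4.2, 1.0) before and (6.5, 1.1) after.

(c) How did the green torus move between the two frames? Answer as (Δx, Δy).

(-0.9, -0.9)

The green torus started near (4.8, 5.6) and ended near (3.9, 4.7).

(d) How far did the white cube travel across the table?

2.0

From (7.2, 1.6) to (9.2, 2.0), the white cube covered √(2.0² + 0.4²) ≈ 2.0 units.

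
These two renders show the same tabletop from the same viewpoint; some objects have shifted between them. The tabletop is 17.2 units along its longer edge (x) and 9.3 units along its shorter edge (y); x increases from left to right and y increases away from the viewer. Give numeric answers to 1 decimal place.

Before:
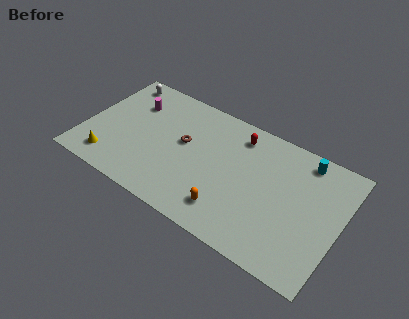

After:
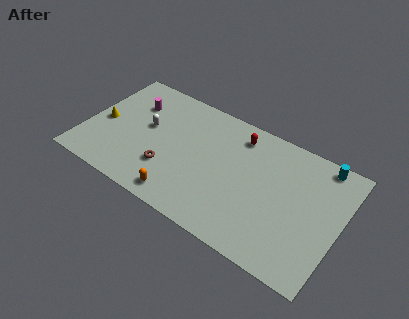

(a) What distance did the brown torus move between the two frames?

2.6

The brown torus was near (6.6, 5.3) before and (5.9, 2.8) after, so it travelled √(0.7² + 2.5²) ≈ 2.6 units.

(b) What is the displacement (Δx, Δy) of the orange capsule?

(-3.1, -0.7)

The orange capsule started near (10.2, 1.9) and ended near (7.1, 1.2).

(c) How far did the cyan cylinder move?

1.1

From (14.4, 8.1) to (15.5, 8.4), the cyan cylinder covered √(1.1² + 0.3²) ≈ 1.1 units.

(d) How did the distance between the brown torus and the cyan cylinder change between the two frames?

+2.8

They were about 8.3 units apart before and 11.1 after — 2.8 units further apart.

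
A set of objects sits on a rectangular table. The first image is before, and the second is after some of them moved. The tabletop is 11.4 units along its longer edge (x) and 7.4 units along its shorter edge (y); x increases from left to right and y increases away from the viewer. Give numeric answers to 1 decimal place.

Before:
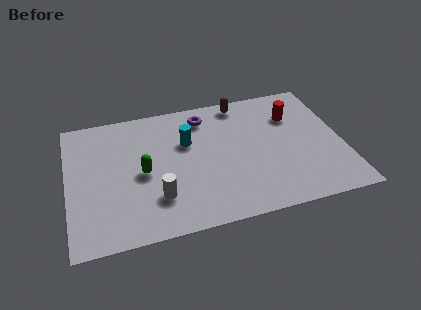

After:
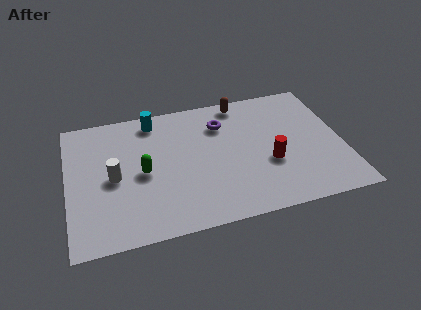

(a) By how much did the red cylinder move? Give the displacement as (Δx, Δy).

(-1.2, -2.5)

From the two frames, the red cylinder sits at roughly (9.5, 5.3) before and (8.3, 2.8) after.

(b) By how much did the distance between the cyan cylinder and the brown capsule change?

+0.7

They were about 3.0 units apart before and 3.7 after — 0.7 units further apart.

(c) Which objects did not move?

the green capsule and the brown capsule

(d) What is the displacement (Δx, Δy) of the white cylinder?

(-1.7, 1.5)

The white cylinder started near (3.6, 2.0) and ended near (1.9, 3.5).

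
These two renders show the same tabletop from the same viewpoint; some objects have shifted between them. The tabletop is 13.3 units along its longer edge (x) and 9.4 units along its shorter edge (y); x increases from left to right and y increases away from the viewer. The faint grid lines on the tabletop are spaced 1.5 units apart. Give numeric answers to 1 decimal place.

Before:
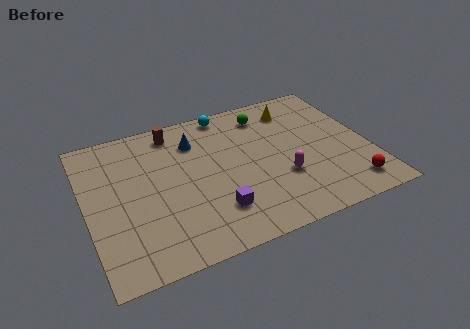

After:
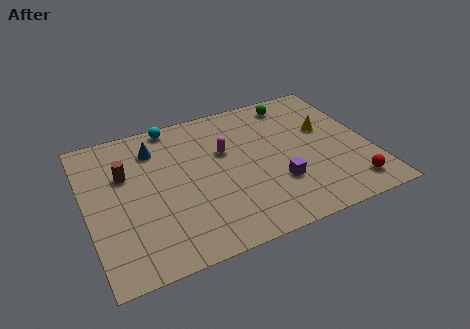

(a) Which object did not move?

the red sphere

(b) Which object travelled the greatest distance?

the magenta capsule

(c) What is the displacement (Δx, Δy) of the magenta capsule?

(-2.4, 2.7)

From the two frames, the magenta capsule sits at roughly (9.0, 3.2) before and (6.6, 5.9) after.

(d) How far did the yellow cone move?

2.2

The yellow cone moved from about (10.2, 7.6) to (11.4, 5.7), a distance of √(1.2² + 1.9²) ≈ 2.2.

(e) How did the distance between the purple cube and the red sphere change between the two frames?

-2.8

The distance was about 6.4 in the first image and 3.6 in the second, so they moved 2.8 units closer together.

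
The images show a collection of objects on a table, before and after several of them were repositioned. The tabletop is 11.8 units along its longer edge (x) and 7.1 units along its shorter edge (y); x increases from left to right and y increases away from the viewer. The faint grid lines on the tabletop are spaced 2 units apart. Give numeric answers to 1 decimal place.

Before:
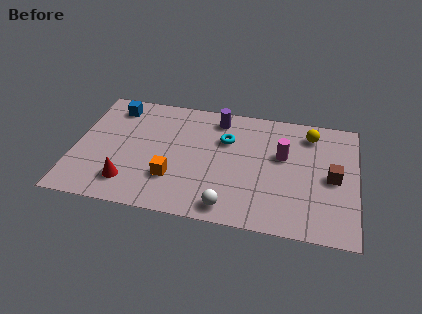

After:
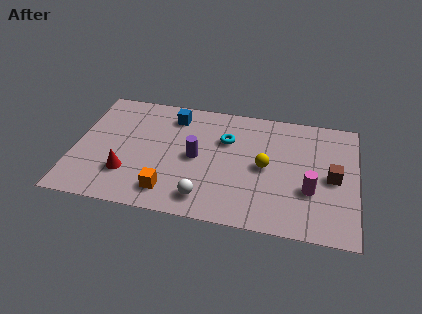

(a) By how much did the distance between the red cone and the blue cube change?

-0.3

They were about 4.5 units apart before and 4.2 after — 0.3 units closer together.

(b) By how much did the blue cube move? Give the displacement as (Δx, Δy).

(2.5, -0.1)

The blue cube started near (1.5, 5.9) and ended near (4.0, 5.8).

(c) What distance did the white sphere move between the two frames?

1.0

The white sphere was near (6.6, 0.9) before and (5.6, 1.2) after, so it travelled √(1.0² + 0.3²) ≈ 1.0 units.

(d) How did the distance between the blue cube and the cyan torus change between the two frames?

-2.4

Before: roughly 4.9 units apart; after: 2.5. That's 2.4 units closer together.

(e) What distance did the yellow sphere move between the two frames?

2.9

From (9.8, 5.8) to (8.0, 3.5), the yellow sphere covered √(1.8² + 2.3²) ≈ 2.9 units.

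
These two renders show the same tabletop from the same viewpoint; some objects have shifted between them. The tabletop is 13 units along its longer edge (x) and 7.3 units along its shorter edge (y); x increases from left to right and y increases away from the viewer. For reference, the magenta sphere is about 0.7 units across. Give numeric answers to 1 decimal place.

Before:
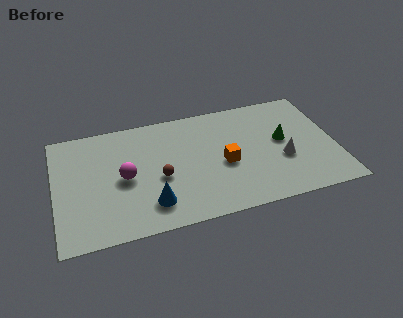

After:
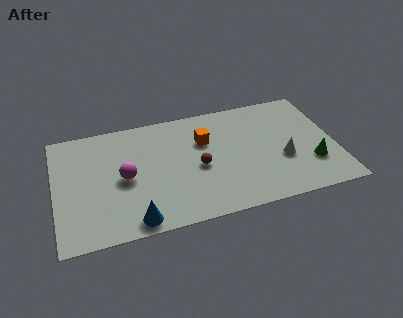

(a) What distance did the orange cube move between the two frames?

1.9

The orange cube was near (7.8, 3.2) before and (7.0, 4.9) after, so it travelled √(0.8² + 1.7²) ≈ 1.9 units.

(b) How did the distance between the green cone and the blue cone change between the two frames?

+1.7

The distance was about 6.7 in the first image and 8.4 in the second, so they moved 1.7 units further apart.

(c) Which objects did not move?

the magenta sphere and the white cone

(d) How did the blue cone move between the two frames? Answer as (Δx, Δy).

(-0.8, -0.8)

The blue cone started near (4.3, 1.6) and ended near (3.5, 0.8).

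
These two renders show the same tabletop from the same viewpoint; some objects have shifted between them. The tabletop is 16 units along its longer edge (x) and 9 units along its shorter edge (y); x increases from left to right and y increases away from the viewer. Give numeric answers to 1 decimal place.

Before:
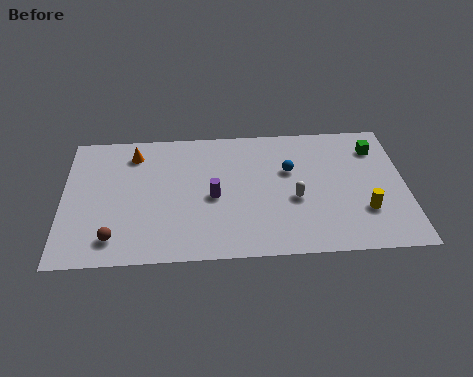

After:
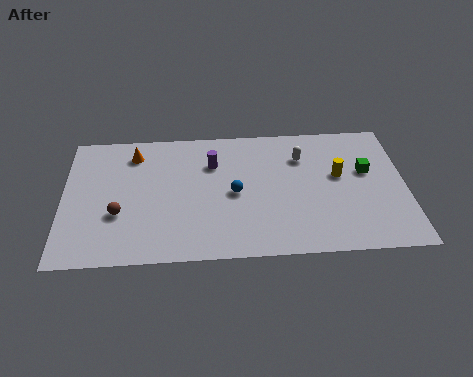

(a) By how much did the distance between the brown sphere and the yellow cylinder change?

-1.2

They were about 11.7 units apart before and 10.5 after — 1.2 units closer together.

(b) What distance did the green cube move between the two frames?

1.7

From (14.7, 7.0) to (14.2, 5.4), the green cube covered √(0.5² + 1.6²) ≈ 1.7 units.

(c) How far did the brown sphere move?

1.6

The brown sphere moved from about (2.4, 1.6) to (2.6, 3.2), a distance of √(0.2² + 1.6²) ≈ 1.6.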